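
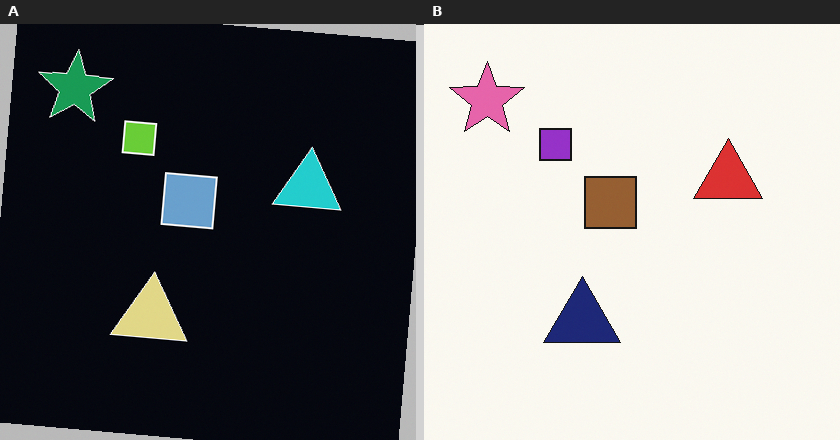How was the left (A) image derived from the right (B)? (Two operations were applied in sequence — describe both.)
The left (A) image is the right (B) rotated clockwise by a small amount, then color-inverted (negative).

Every shape is tilted by the same angle and the image corners show triangular fill wedges — a whole-image rotation by a non-right angle. The light background has become dark and every shape's color is its complement — a photographic negative.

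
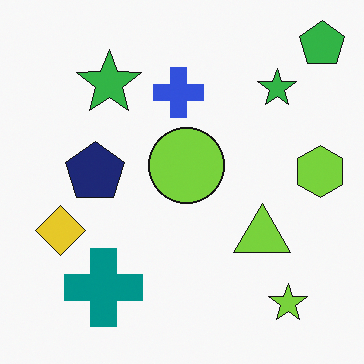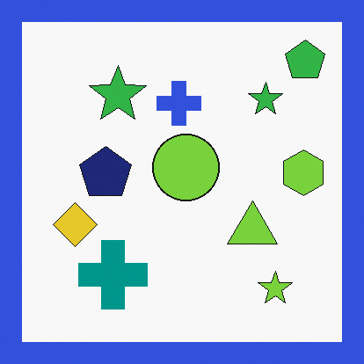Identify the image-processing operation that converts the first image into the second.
This is the original image framed with a blue border.

A solid blue frame runs around the edge of the second image, with the content slightly shrunk inside it.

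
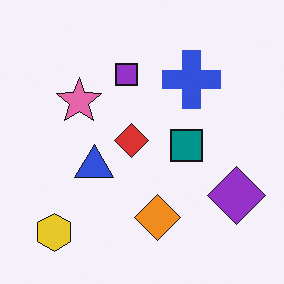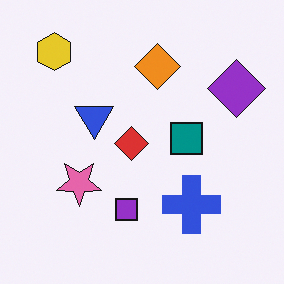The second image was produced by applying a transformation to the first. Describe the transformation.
It was flipped vertically (top ↔ bottom).

The yellow hexagon is in the bottom-left of the first image and the top-left of the second — shapes on opposite sides of the horizontal midline have swapped in a mirror flip.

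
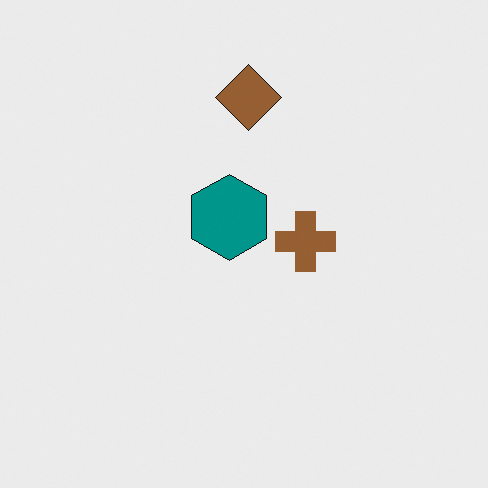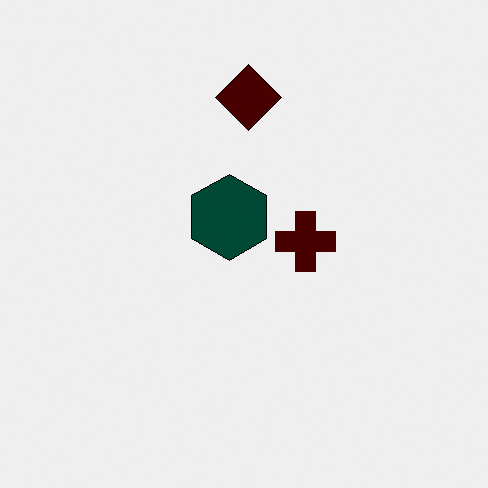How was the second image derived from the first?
The image was boosted in contrast.

Tones are pushed away from mid-grey across the whole image — a global contrast change.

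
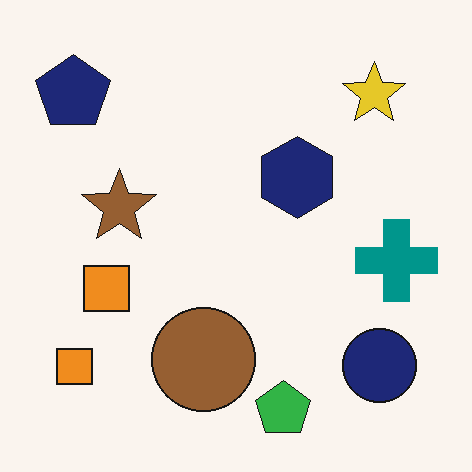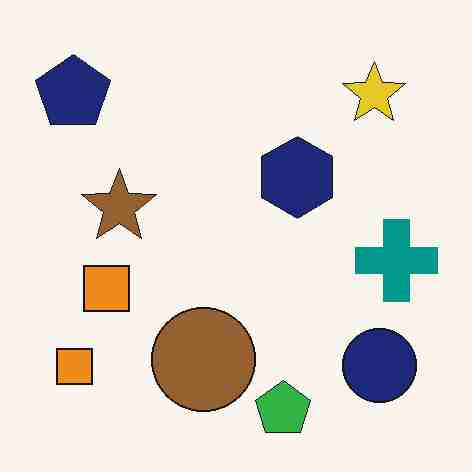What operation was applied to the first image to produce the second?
Heavily JPEG-compressed with obvious blocking artifacts.

Blocky 8×8 compression artifacts appear around shape edges and the flat background shows ringing — characteristic JPEG degradation.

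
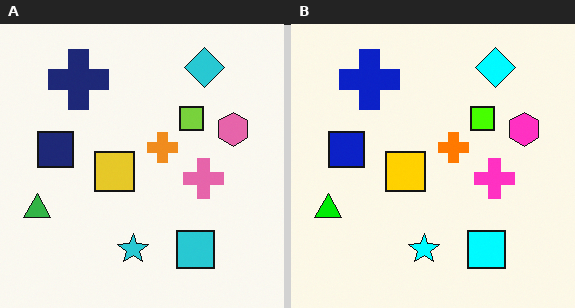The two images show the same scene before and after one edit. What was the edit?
The right (B) image is the left (A) made much more vivid (saturation change).

All colors are more vivid — a global saturation change.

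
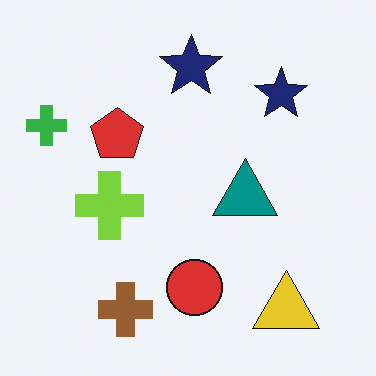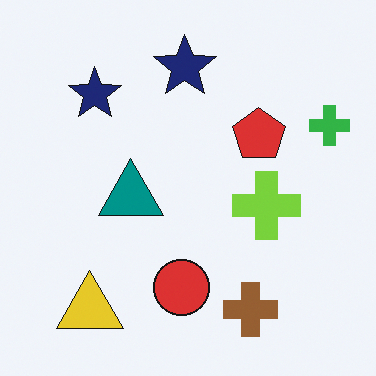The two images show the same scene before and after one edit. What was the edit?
The transformation is: flipped horizontally (left ↔ right).

The green cross is in the top-left of the first image and the top-right of the second — shapes on opposite sides of the vertical midline have swapped in a mirror flip.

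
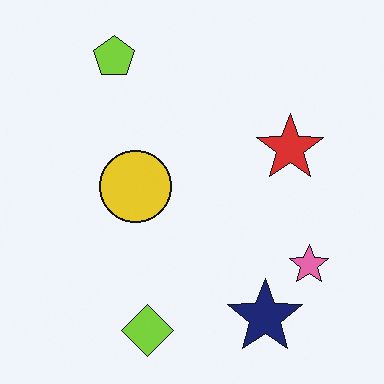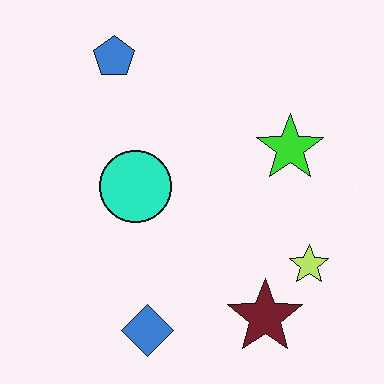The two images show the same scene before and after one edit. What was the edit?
Hue-shifted noticeably.

Every shape's color has rotated by the same amount around the hue wheel — a uniform hue shift.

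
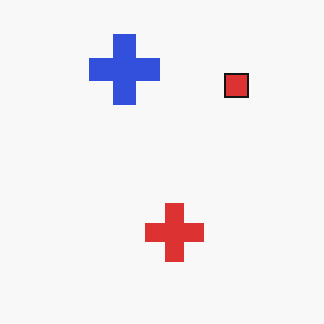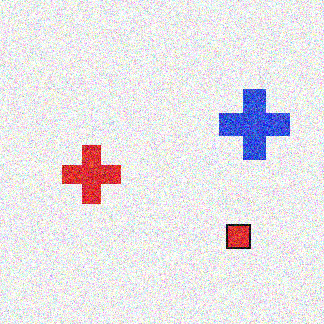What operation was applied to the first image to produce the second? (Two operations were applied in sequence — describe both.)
This is the original image rotated 90° clockwise, then degraded with strong gaussian noise.

The red square sits in the top-right of the first image and the bottom-right of the second — consistent with a whole-image 90° clockwise rotation. Random speckle covers the whole image, including the flat background.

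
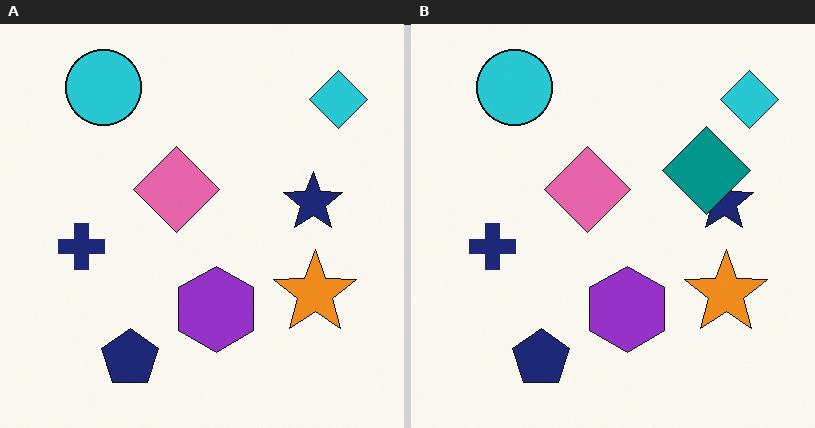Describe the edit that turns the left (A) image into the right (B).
The transformation is: overlaid with an additional teal diamond.

A teal diamond appears in the right (B) image that is absent from the left (A).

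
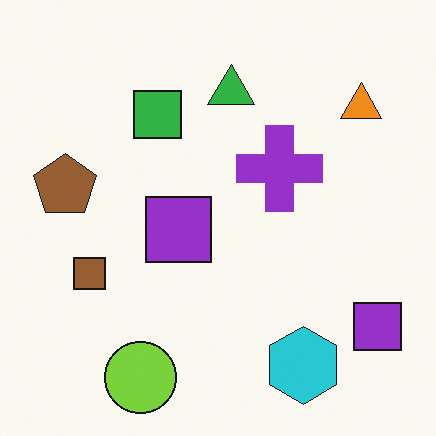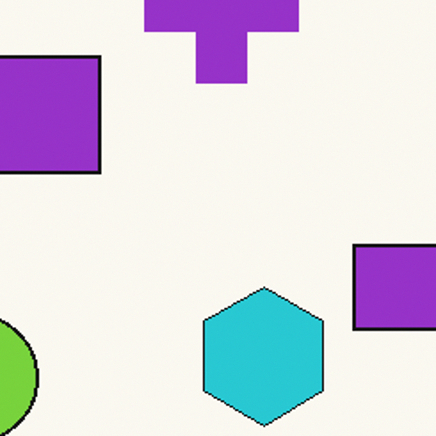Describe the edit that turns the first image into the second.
This is the original image cropped tightly and scaled back up.

The visible shapes are larger and the field of view is narrower; shapes near the original edges may be partly or wholly outside the frame — a crop-and-rescale.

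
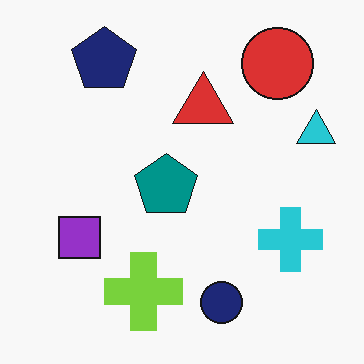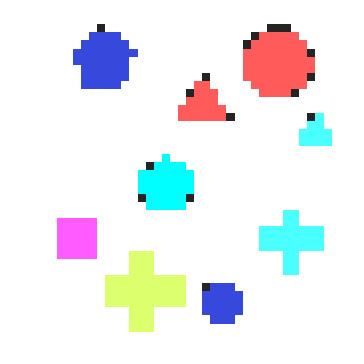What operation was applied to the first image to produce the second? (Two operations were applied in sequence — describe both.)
It was noticeably brightened, then pixelated into visible square blocks.

Every pixel — background and shapes alike — is uniformly brightened. Shapes are reduced to large square blocks; fine edges and outlines are lost — a downscale-then-upscale (mosaic) effect.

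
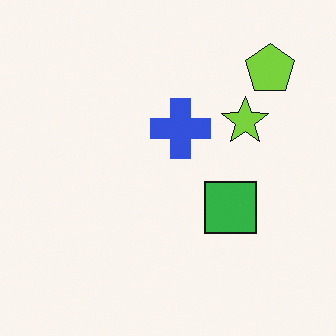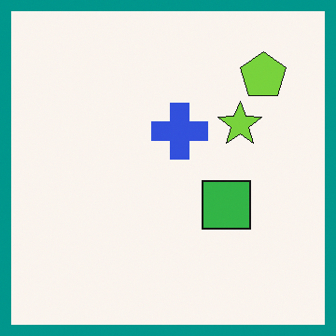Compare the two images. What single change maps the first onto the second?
The transformation is: framed with a teal border.

A solid teal frame runs around the edge of the second image, with the content slightly shrunk inside it.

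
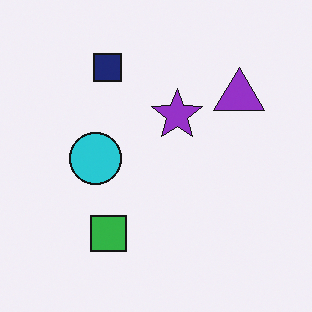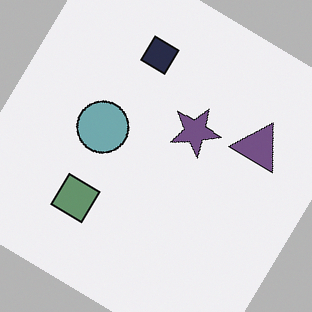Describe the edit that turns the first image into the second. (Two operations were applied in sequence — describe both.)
Heavily desaturated, then rotated clockwise by a large amount — several tens of degrees.

All colors are more muted and greyish — a global saturation change. Every shape is tilted by the same angle and the image corners show triangular fill wedges — a whole-image rotation by a non-right angle.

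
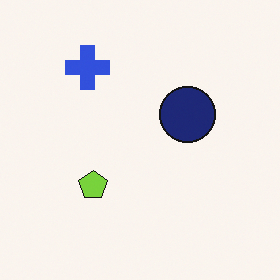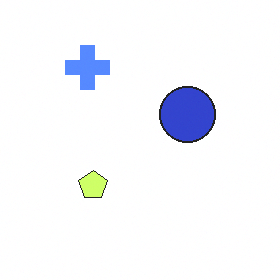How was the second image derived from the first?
The second image is the first substantially brightened.

Every pixel — background and shapes alike — is uniformly brightened.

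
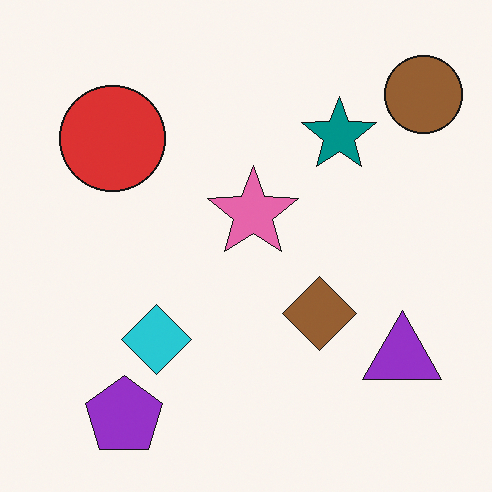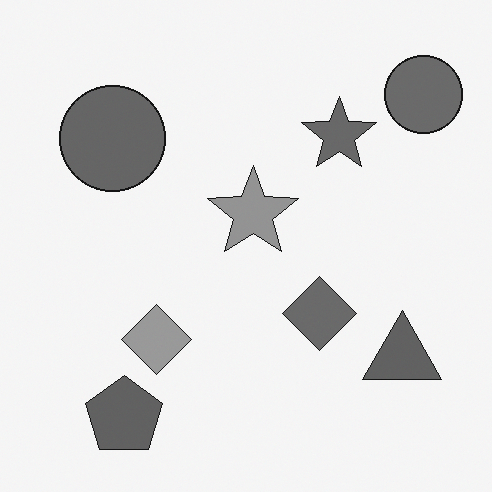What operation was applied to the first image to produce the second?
It was converted to grayscale.

All color is removed — every shape is now a shade of grey.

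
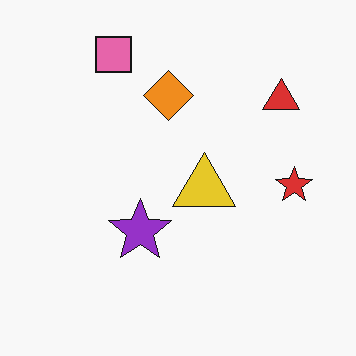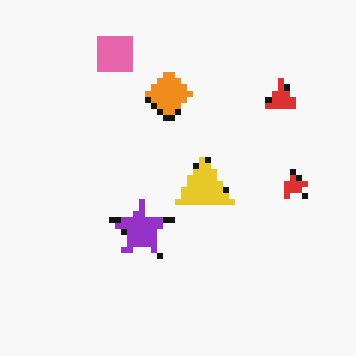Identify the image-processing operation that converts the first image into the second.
The second image is the first pixelated into visible square blocks.

Shapes are reduced to large square blocks; fine edges and outlines are lost — a downscale-then-upscale (mosaic) effect.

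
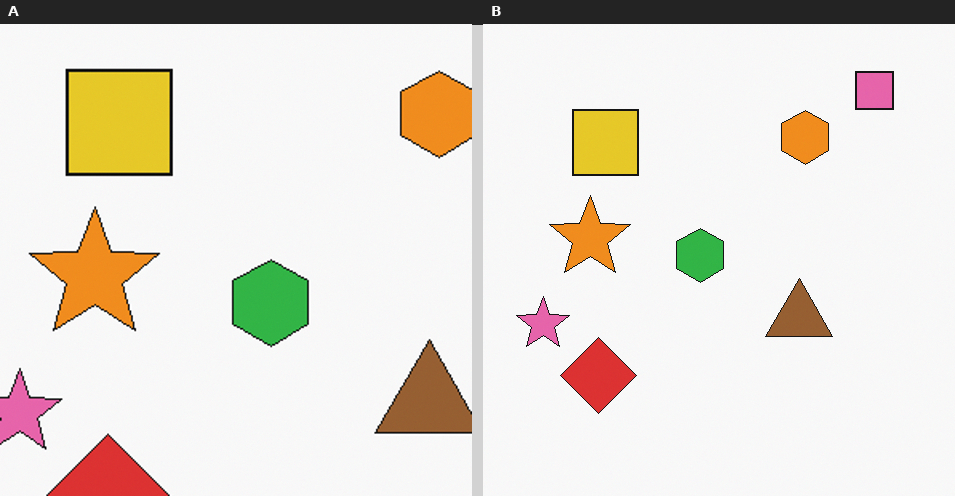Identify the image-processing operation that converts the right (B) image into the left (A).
Cropped to a modestly smaller region and rescaled.

The visible shapes are larger and the field of view is narrower; shapes near the original edges may be partly or wholly outside the frame — a crop-and-rescale.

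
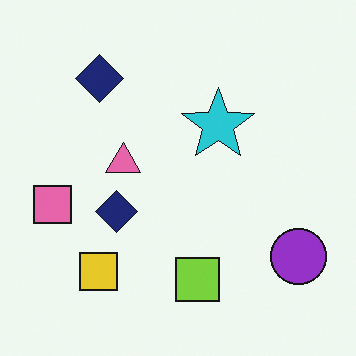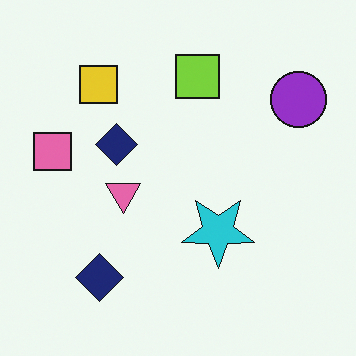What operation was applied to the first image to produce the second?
The transformation is: flipped vertically (top ↔ bottom).

The lime square is in the bottom of the first image and the top of the second — shapes on opposite sides of the horizontal midline have swapped in a mirror flip.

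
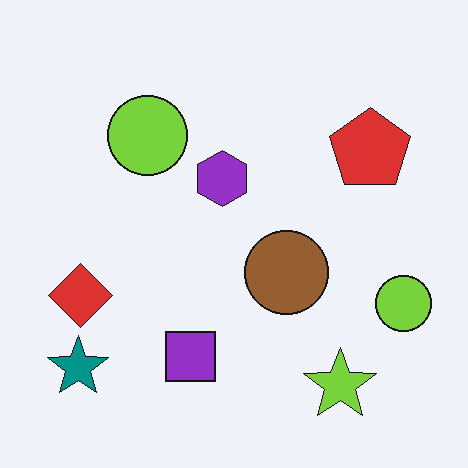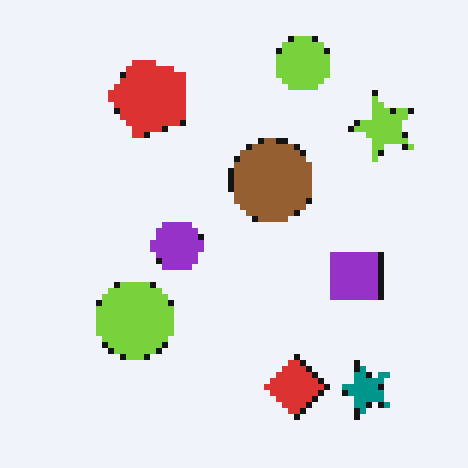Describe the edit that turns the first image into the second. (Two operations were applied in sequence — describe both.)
Rotated 90° counter-clockwise, then pixelated into visible square blocks.

The teal star sits in the bottom-left of the first image and the bottom-right of the second — consistent with a whole-image 90° counter-clockwise rotation. Shapes are reduced to large square blocks; fine edges and outlines are lost — a downscale-then-upscale (mosaic) effect.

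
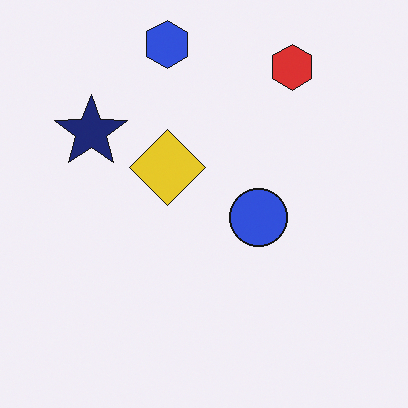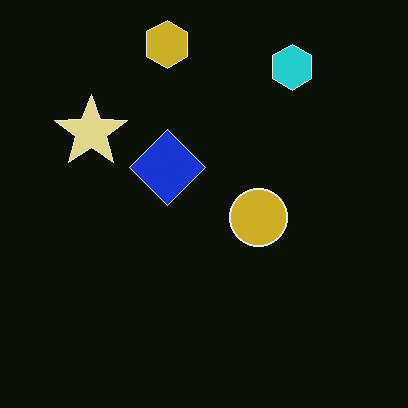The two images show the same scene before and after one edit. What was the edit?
Color-inverted (negative).

The light background has become dark and every shape's color is its complement — a photographic negative.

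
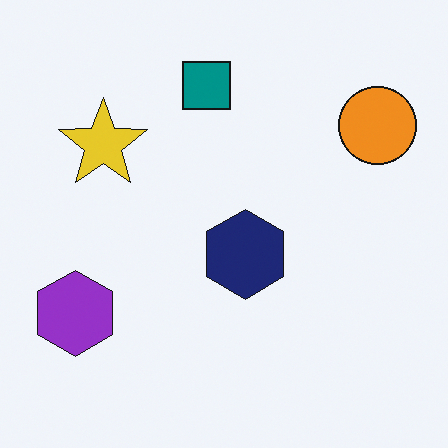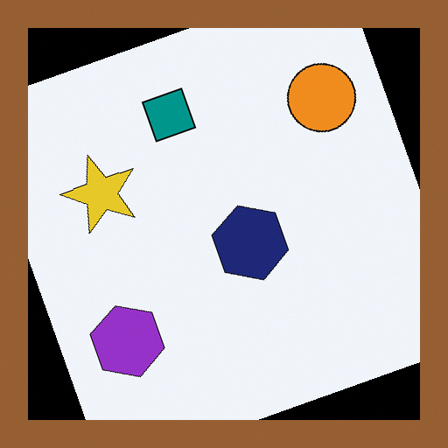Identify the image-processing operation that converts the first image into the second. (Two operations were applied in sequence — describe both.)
The image was rotated counter-clockwise by a moderate amount, then framed with a brown border.

Every shape is tilted by the same angle and the image corners show triangular fill wedges — a whole-image rotation by a non-right angle. A solid brown frame runs around the edge of the second image, with the content slightly shrunk inside it.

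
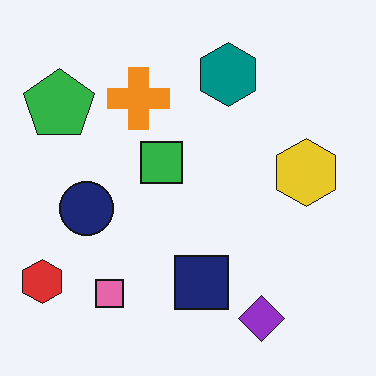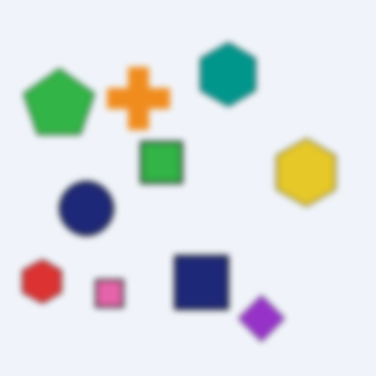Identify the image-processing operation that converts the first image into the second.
It was moderately blurred.

Shape edges and outlines are uniformly softened across the whole image.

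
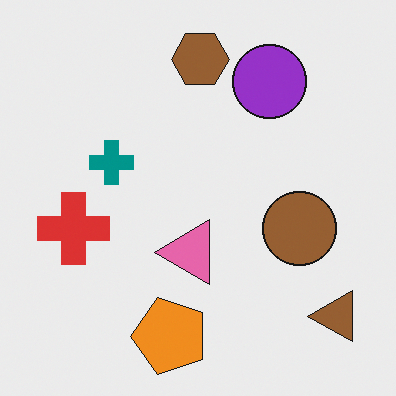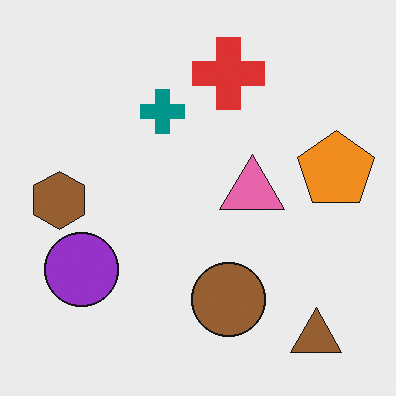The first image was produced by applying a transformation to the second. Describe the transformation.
Transposed (reflected across the top-left ↔ bottom-right diagonal).

Shapes have swapped their row and column positions — what was in the top-right is now in the bottom-left — a diagonal reflection.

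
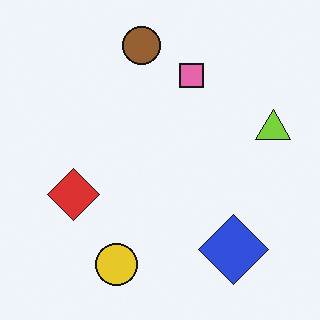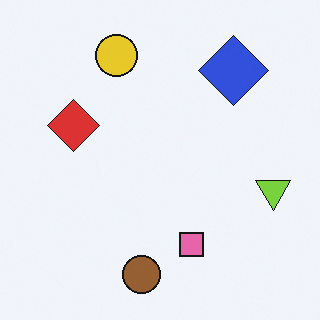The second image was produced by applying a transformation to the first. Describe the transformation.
The second image is the first flipped vertically (top ↔ bottom).

The brown circle is in the top of the first image and the bottom of the second — shapes on opposite sides of the horizontal midline have swapped in a mirror flip.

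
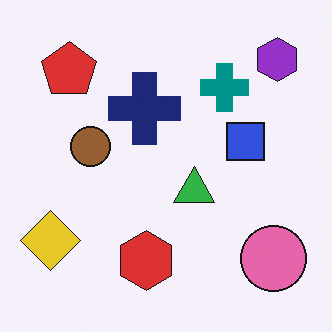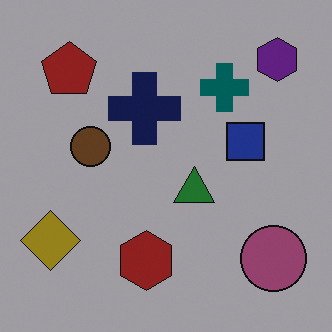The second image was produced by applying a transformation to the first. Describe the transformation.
The second image is the first noticeably darkened.

Every pixel — background and shapes alike — is uniformly darkened.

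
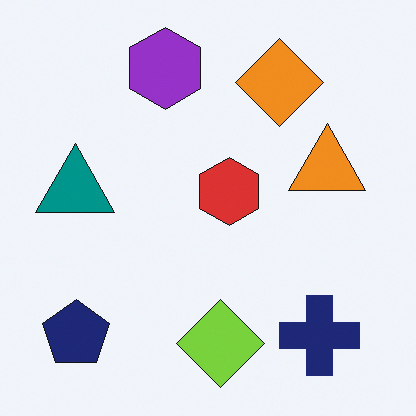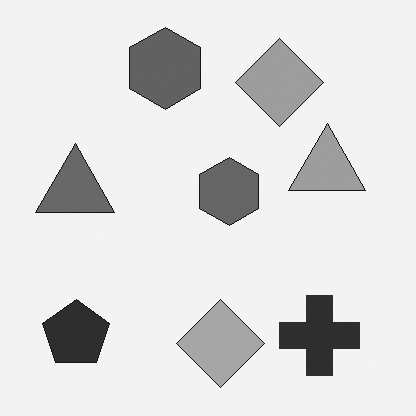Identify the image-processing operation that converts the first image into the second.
This is the original image converted to grayscale.

All color is removed — every shape is now a shade of grey.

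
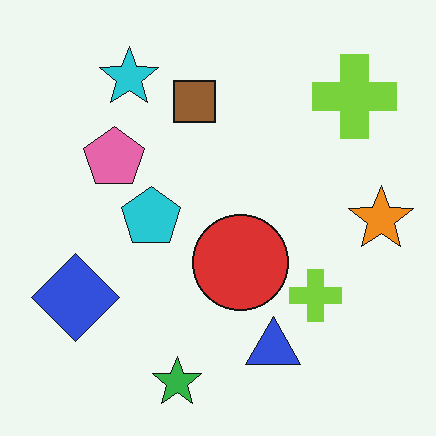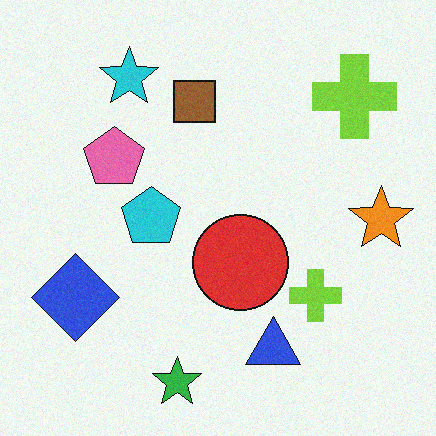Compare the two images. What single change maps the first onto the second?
This is the original image degraded with light additive noise.

Random speckle covers the whole image, including the flat background.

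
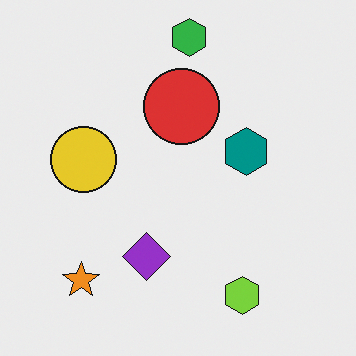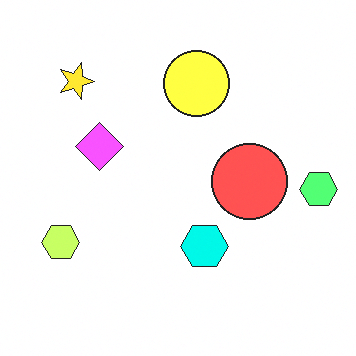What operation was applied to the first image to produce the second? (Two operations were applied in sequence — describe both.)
This is the original image rotated 90° clockwise, then substantially brightened.

The green hexagon sits in the top of the first image and the right of the second — consistent with a whole-image 90° clockwise rotation. Every pixel — background and shapes alike — is uniformly brightened.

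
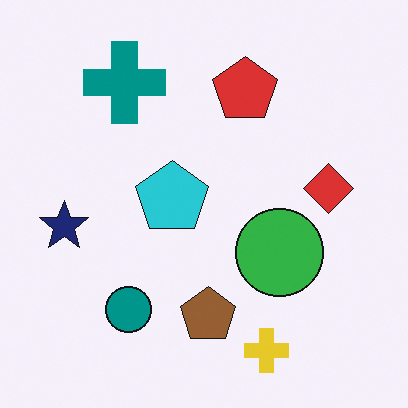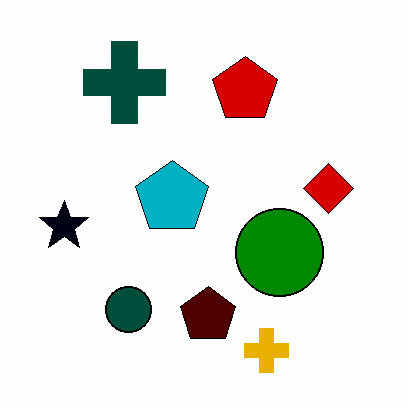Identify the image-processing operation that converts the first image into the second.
The image was boosted in contrast.

Tones are pushed away from mid-grey across the whole image — a global contrast change.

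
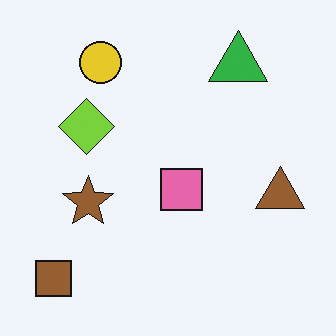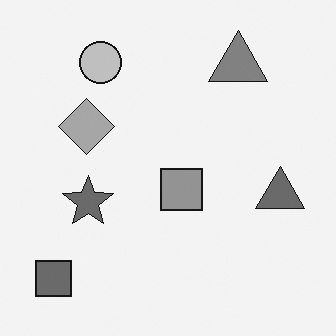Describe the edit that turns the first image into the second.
The second image is the first converted to grayscale.

All color is removed — every shape is now a shade of grey.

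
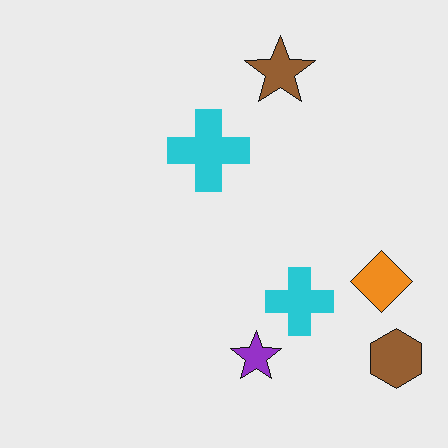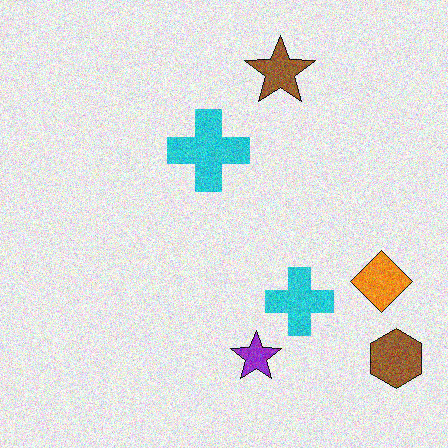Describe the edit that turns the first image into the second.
It was degraded with moderate additive noise.

Random speckle covers the whole image, including the flat background.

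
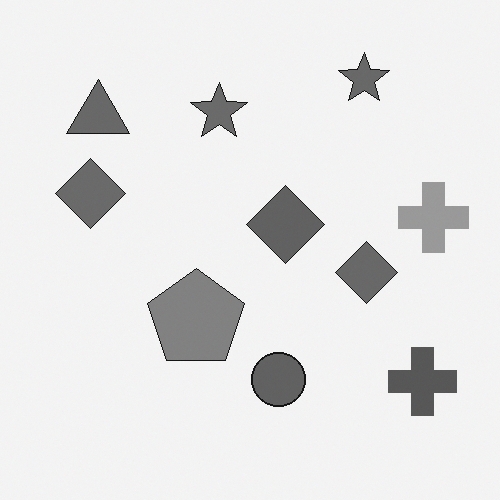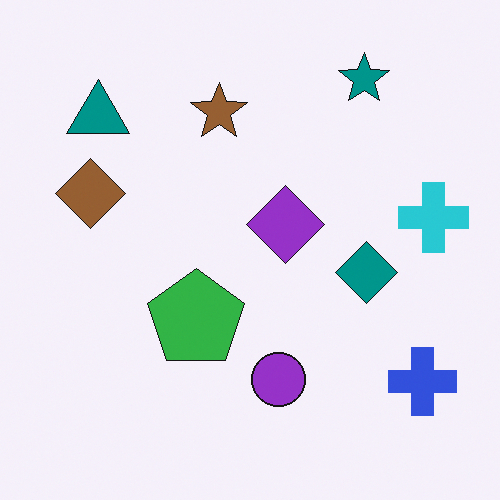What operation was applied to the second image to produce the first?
The image was converted to grayscale.

All color is removed — every shape is now a shade of grey.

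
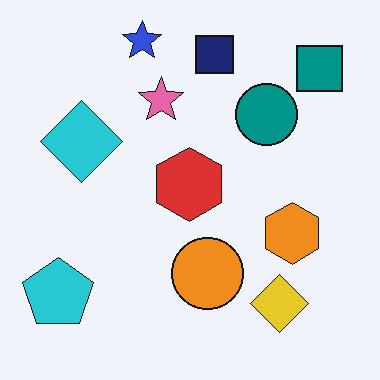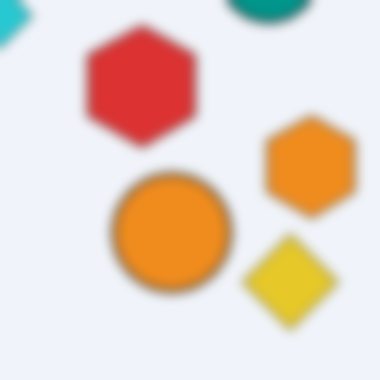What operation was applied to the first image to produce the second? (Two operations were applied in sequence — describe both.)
The second image is the first cropped to a noticeably smaller region and rescaled, then strongly gaussian-blurred.

The visible shapes are larger and the field of view is narrower; shapes near the original edges may be partly or wholly outside the frame — a crop-and-rescale. Shape edges and outlines are uniformly softened across the whole image.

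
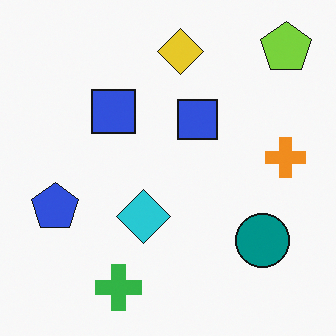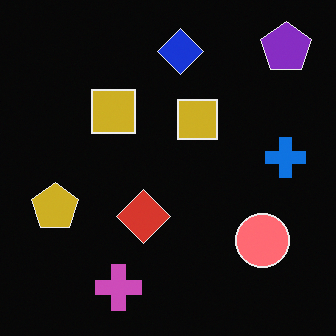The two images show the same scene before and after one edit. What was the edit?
It was color-inverted (negative).

The light background has become dark and every shape's color is its complement — a photographic negative.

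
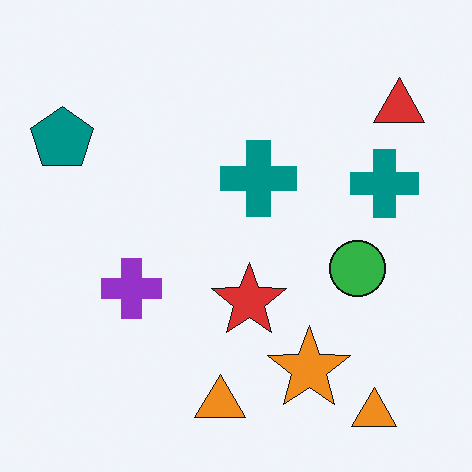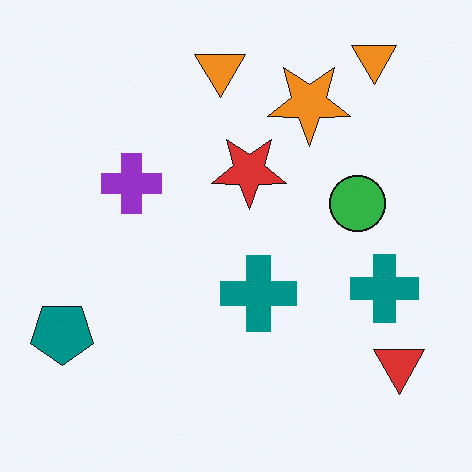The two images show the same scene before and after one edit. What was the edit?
The transformation is: flipped vertically (top ↔ bottom).

The orange star is in the bottom of the first image and the top of the second — shapes on opposite sides of the horizontal midline have swapped in a mirror flip.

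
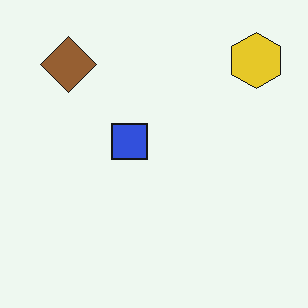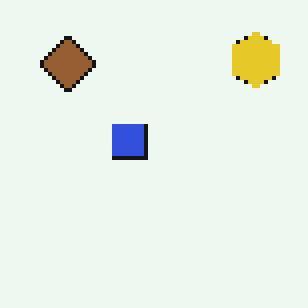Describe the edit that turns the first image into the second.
The image was mildly pixelated.

Shapes are reduced to large square blocks; fine edges and outlines are lost — a downscale-then-upscale (mosaic) effect.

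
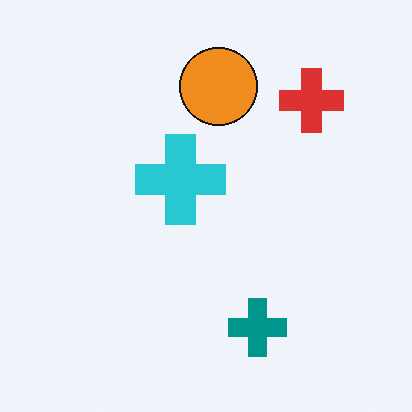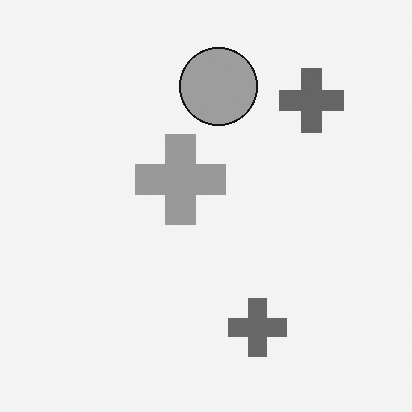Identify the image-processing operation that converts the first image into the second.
The transformation is: converted to grayscale.

All color is removed — every shape is now a shade of grey.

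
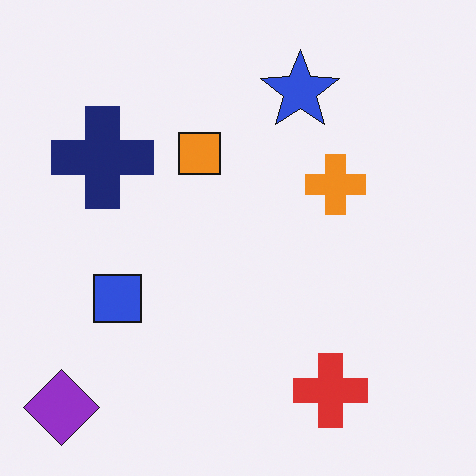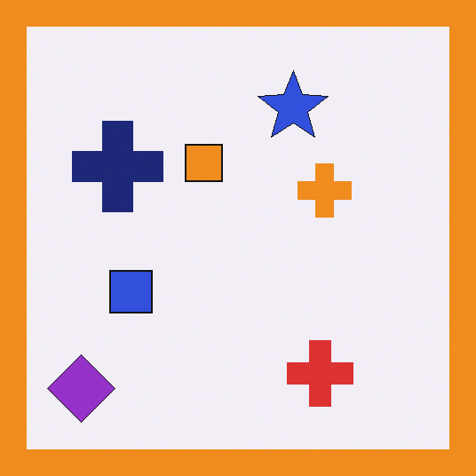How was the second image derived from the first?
It was framed with a orange border.

A solid orange frame runs around the edge of the second image, with the content slightly shrunk inside it.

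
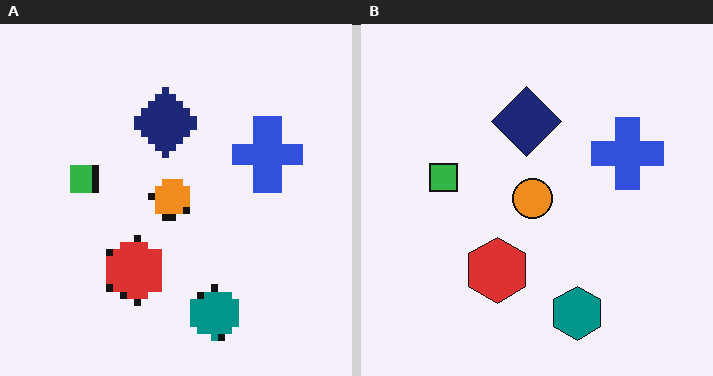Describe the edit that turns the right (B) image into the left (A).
The image was pixelated into visible square blocks.

Shapes are reduced to large square blocks; fine edges and outlines are lost — a downscale-then-upscale (mosaic) effect.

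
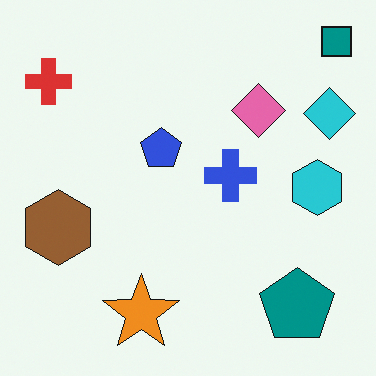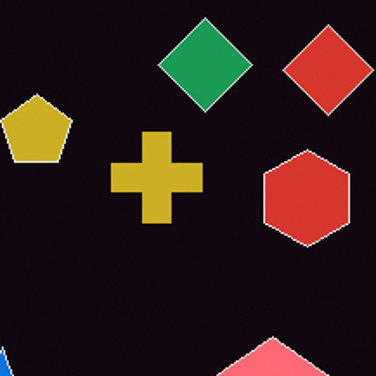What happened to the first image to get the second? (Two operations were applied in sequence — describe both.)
The transformation is: cropped to a noticeably smaller region and rescaled, then color-inverted (negative).

The visible shapes are larger and the field of view is narrower; shapes near the original edges may be partly or wholly outside the frame — a crop-and-rescale. The light background has become dark and every shape's color is its complement — a photographic negative.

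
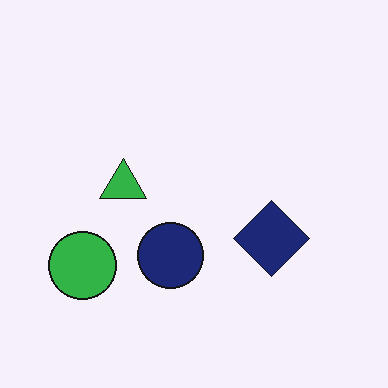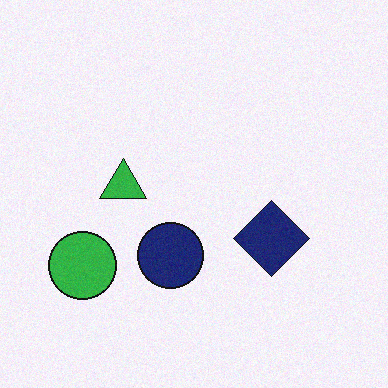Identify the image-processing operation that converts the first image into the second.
Degraded with light additive noise.

Random speckle covers the whole image, including the flat background.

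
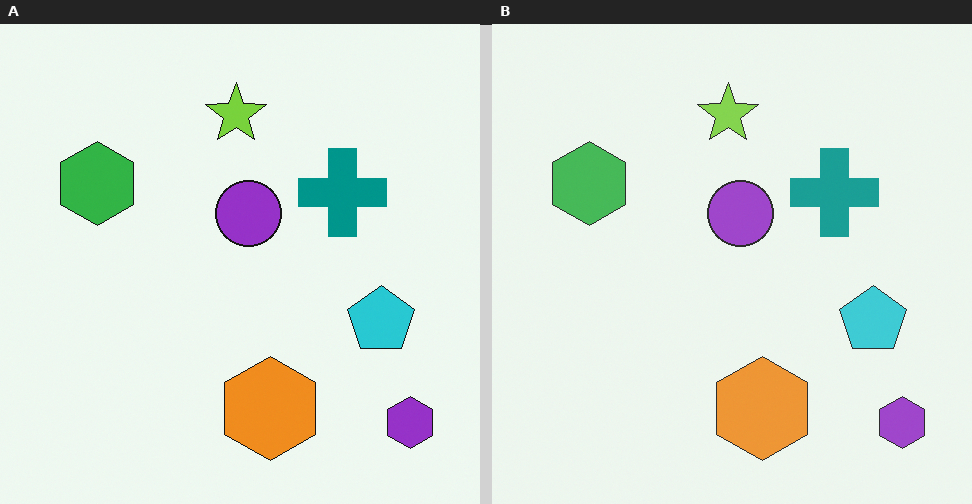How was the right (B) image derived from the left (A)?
It was given slightly reduced contrast.

Tones are pushed toward mid-grey across the whole image — a global contrast change.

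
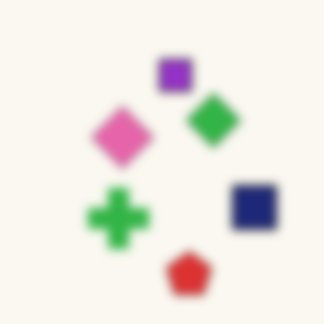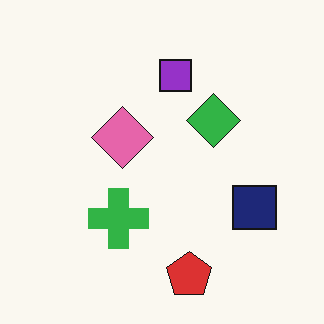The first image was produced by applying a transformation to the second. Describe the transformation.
It was heavily blurred.

Shape edges and outlines are uniformly softened across the whole image.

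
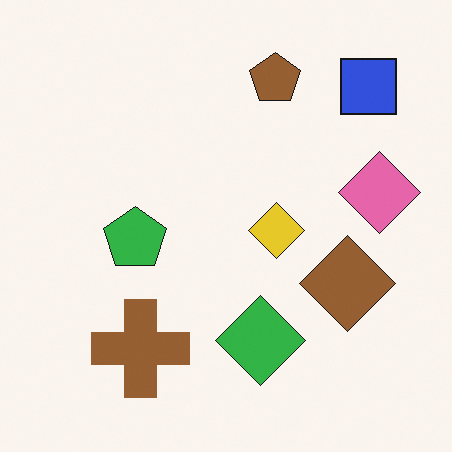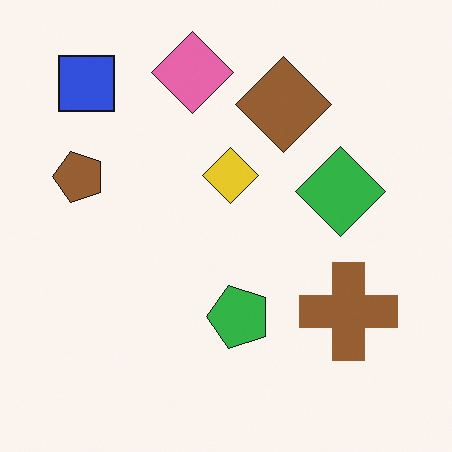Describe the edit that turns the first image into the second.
The image was rotated 90° counter-clockwise.

The blue square sits in the top-right of the first image and the top-left of the second — consistent with a whole-image 90° counter-clockwise rotation.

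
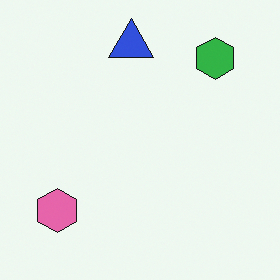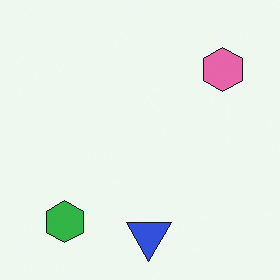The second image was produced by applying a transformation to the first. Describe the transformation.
This is the original image rotated 180°.

The green hexagon sits in the top-right of the first image and the bottom-left of the second — consistent with a whole-image 180° rotation.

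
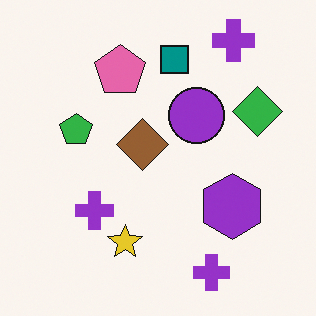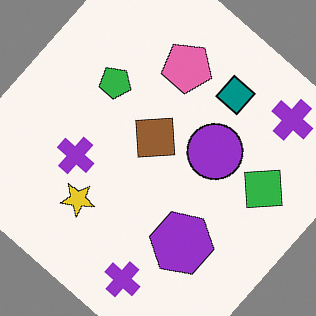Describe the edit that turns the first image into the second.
This is the original image rotated clockwise by a large amount — several tens of degrees.

Every shape is tilted by the same angle and the image corners show triangular fill wedges — a whole-image rotation by a non-right angle.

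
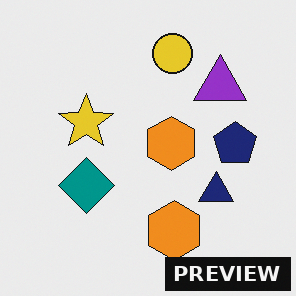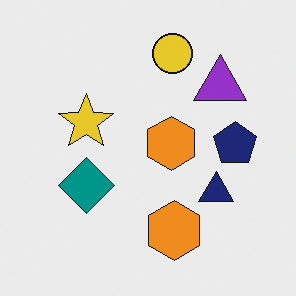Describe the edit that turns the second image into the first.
It was watermarked with the text "PREVIEW" in the lower-right corner.

A dark label reading "PREVIEW" appears in the lower-right corner.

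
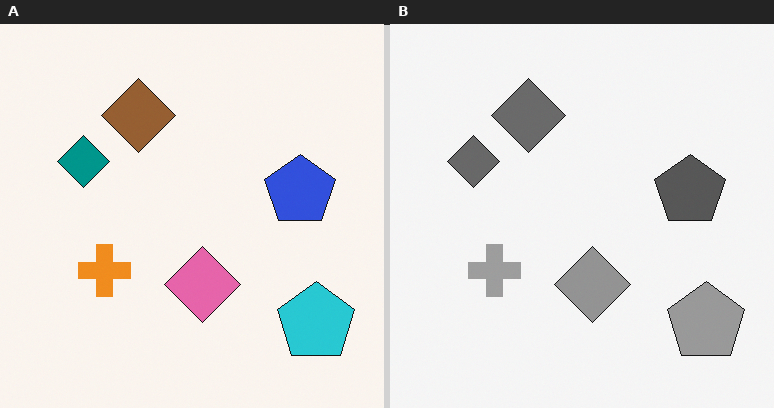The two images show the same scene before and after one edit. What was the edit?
The right (B) image is the left (A) converted to grayscale.

All color is removed — every shape is now a shade of grey.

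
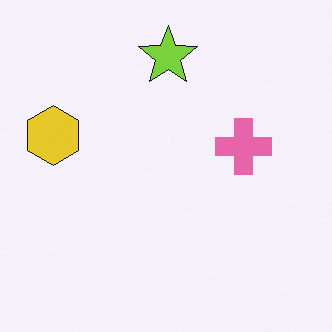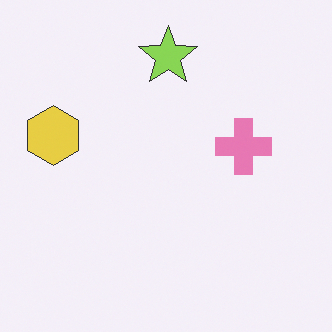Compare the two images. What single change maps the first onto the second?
The transformation is: given slightly reduced contrast.

Tones are pushed toward mid-grey across the whole image — a global contrast change.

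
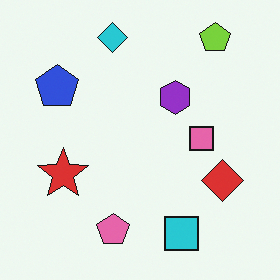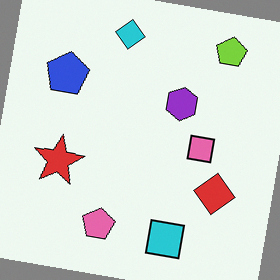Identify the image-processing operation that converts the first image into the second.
The second image is the first rotated clockwise by a few degrees.

Every shape is tilted by the same angle and the image corners show triangular fill wedges — a whole-image rotation by a non-right angle.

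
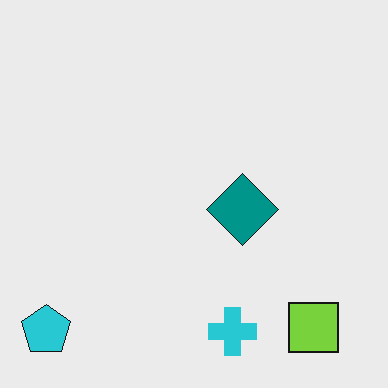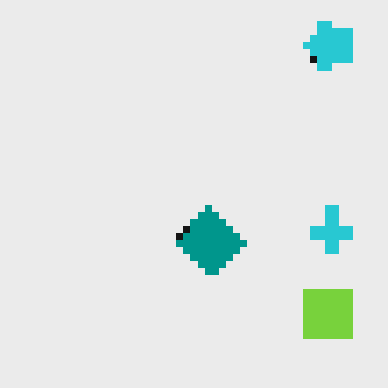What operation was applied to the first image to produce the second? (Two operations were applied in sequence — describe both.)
It was transposed (reflected across the top-left ↔ bottom-right diagonal), then pixelated into visible square blocks.

Shapes have swapped their row and column positions — what was in the top-right is now in the bottom-left — a diagonal reflection. Shapes are reduced to large square blocks; fine edges and outlines are lost — a downscale-then-upscale (mosaic) effect.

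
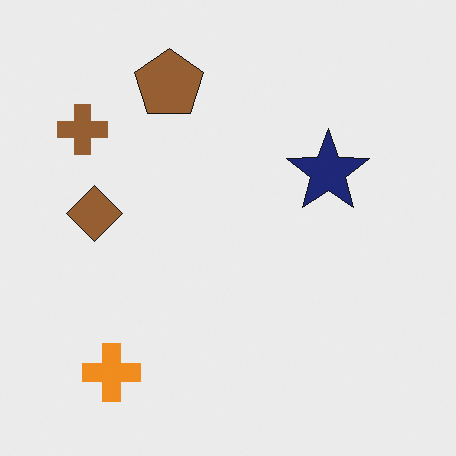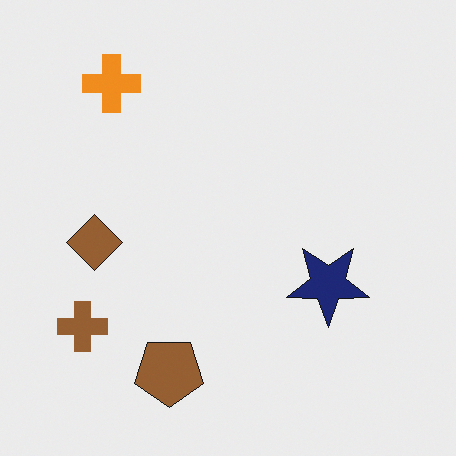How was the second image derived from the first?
This is the original image flipped vertically (top ↔ bottom).

The orange cross is in the bottom-left of the first image and the top-left of the second — shapes on opposite sides of the horizontal midline have swapped in a mirror flip.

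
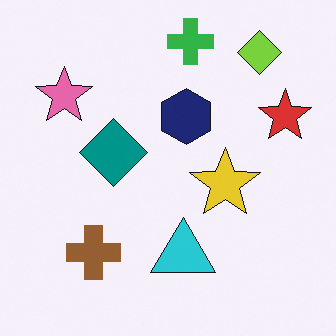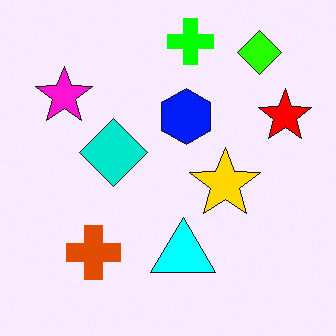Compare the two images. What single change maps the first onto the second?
The image was heavily oversaturated.

All colors are more vivid — a global saturation change.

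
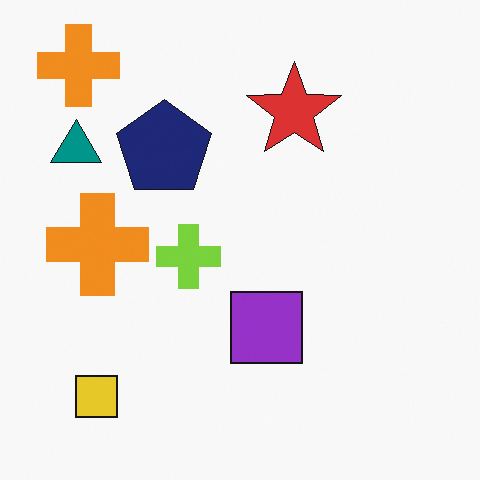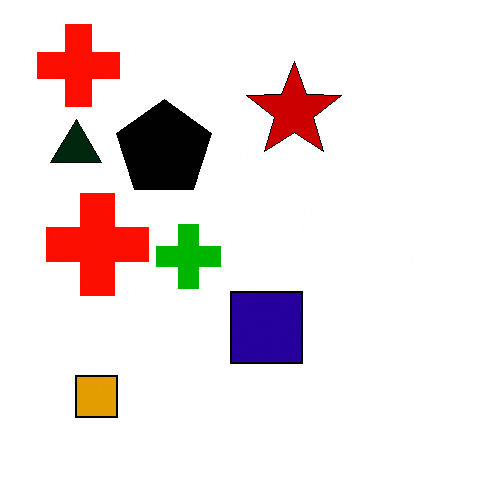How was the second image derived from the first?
This is the original image given much higher contrast.

Tones are pushed away from mid-grey across the whole image — a global contrast change.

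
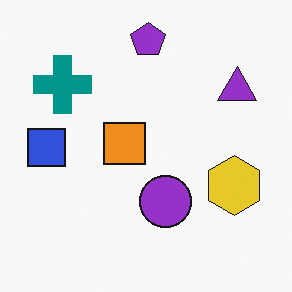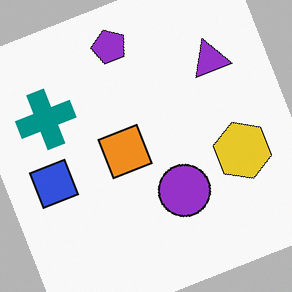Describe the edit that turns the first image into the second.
It was rotated counter-clockwise by a clearly visible amount.

Every shape is tilted by the same angle and the image corners show triangular fill wedges — a whole-image rotation by a non-right angle.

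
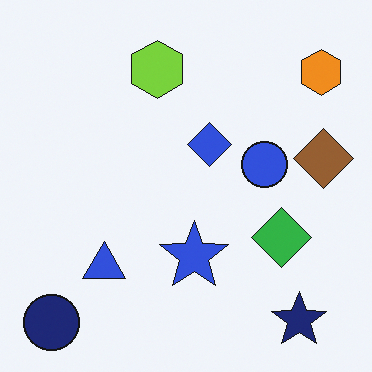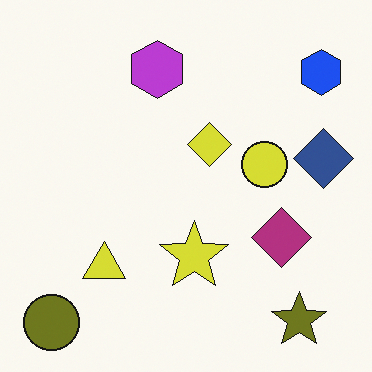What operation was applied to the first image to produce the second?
The transformation is: hue-shifted through roughly half the color wheel.

Every shape's color has rotated by the same amount around the hue wheel — a uniform hue shift.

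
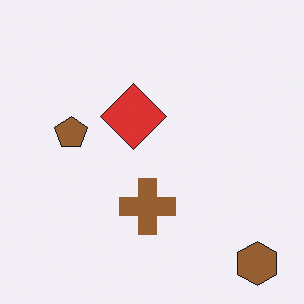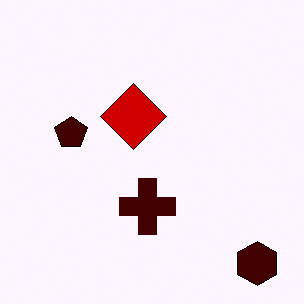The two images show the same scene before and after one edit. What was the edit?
The transformation is: given much higher contrast.

Tones are pushed away from mid-grey across the whole image — a global contrast change.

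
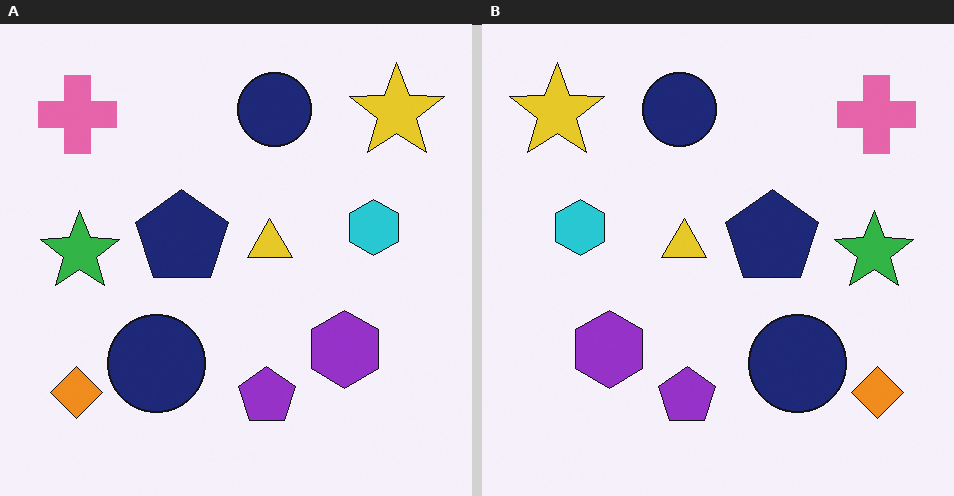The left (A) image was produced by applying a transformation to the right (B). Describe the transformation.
It was flipped horizontally (left ↔ right).

The yellow star is in the top-left of the right (B) image and the top-right of the left (A) — shapes on opposite sides of the vertical midline have swapped in a mirror flip.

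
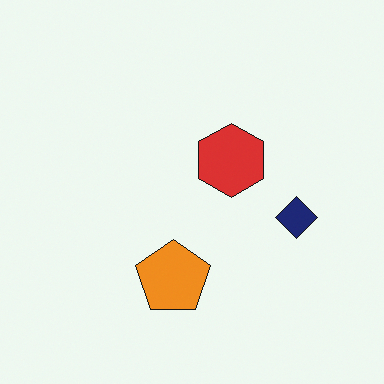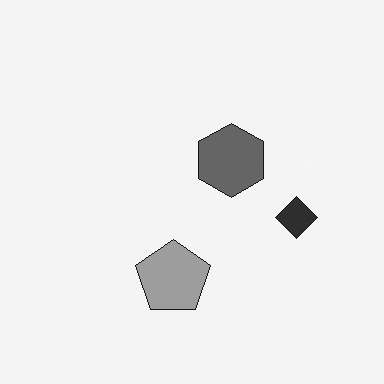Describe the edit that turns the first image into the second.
Converted to grayscale.

All color is removed — every shape is now a shade of grey.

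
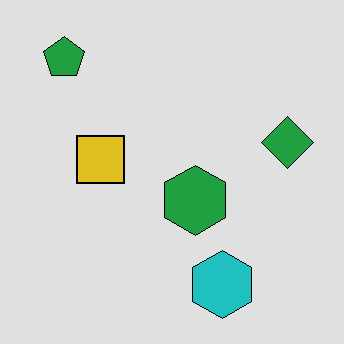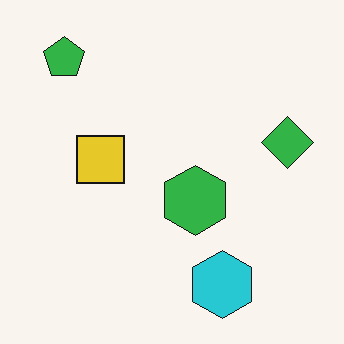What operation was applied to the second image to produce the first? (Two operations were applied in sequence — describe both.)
The first image is the second posterized to a reduced palette, then given moderate JPEG compression.

Each flat color has snapped to a coarser quantized level — most visibly, the near-white background has dropped to a flat grey. Blocky 8×8 compression artifacts appear around shape edges and the flat background shows ringing — characteristic JPEG degradation.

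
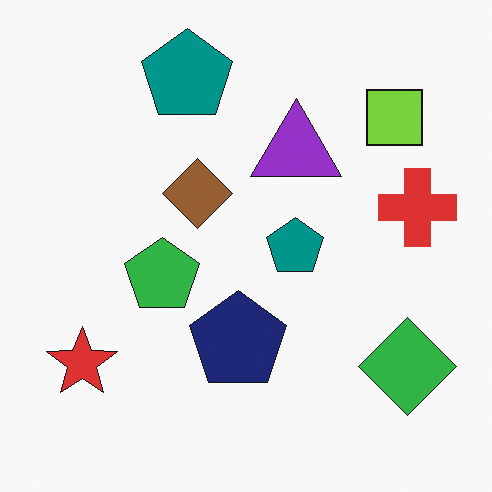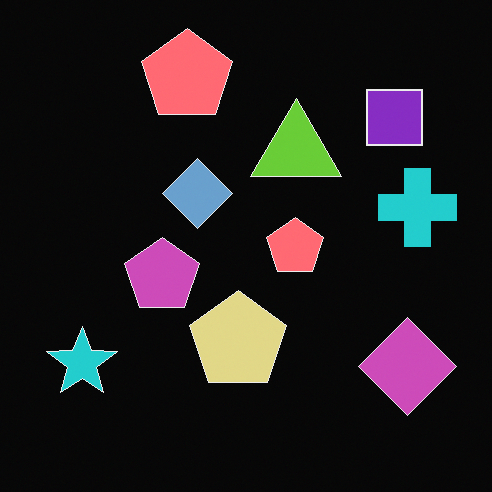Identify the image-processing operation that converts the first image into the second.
The transformation is: color-inverted (negative).

The light background has become dark and every shape's color is its complement — a photographic negative.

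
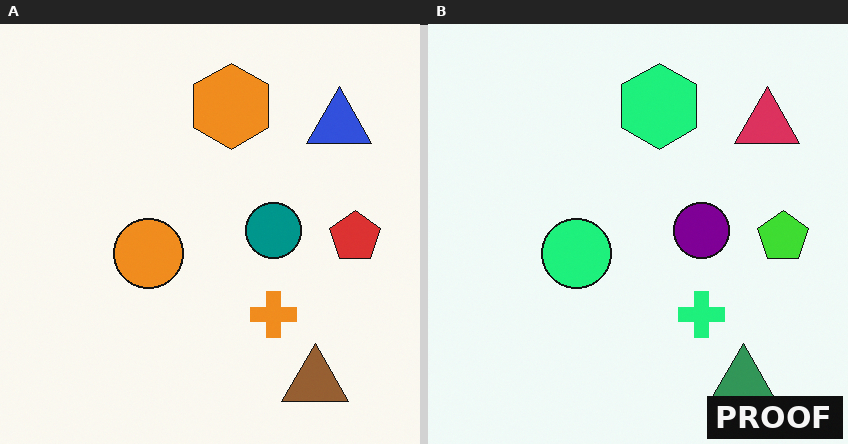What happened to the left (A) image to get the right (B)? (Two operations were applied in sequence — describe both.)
The right (B) image is the left (A) hue-shifted noticeably, then watermarked with the text "PROOF" in the lower-right corner.

Every shape's color has rotated by the same amount around the hue wheel — a uniform hue shift. A dark label reading "PROOF" appears in the lower-right corner.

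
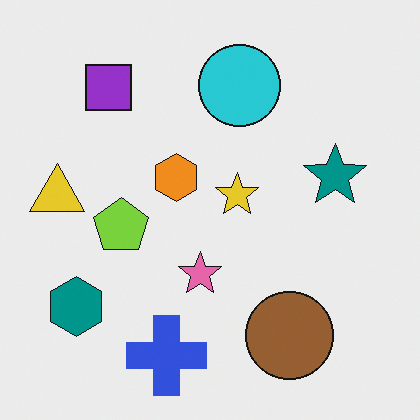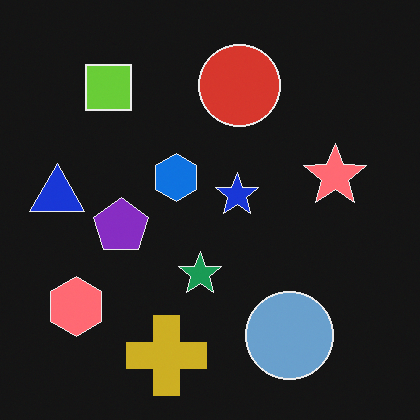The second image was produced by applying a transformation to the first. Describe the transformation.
The image was color-inverted (negative).

The light background has become dark and every shape's color is its complement — a photographic negative.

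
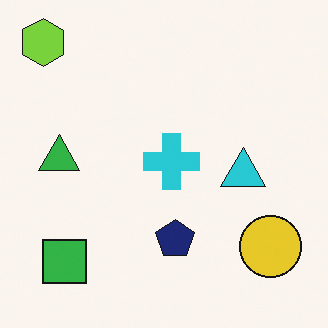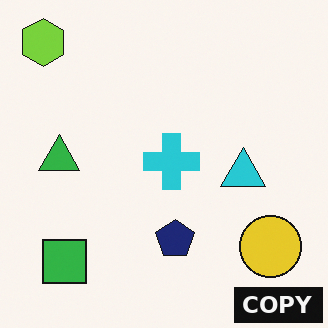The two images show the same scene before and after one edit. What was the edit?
It was watermarked with the text "COPY" in the lower-right corner.

A dark label reading "COPY" appears in the lower-right corner.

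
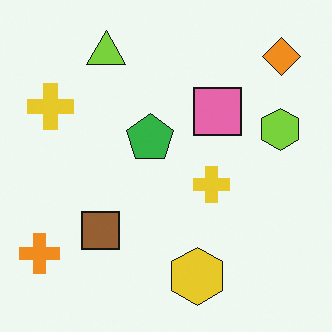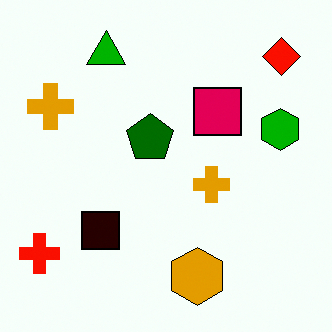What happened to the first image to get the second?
Given much higher contrast.

Tones are pushed away from mid-grey across the whole image — a global contrast change.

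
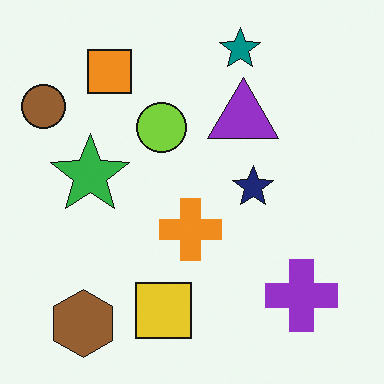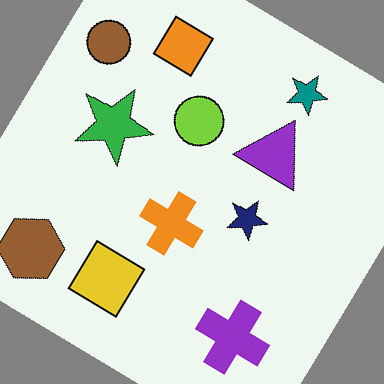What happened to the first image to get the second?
This is the original image rotated clockwise by a large amount — several tens of degrees.

Every shape is tilted by the same angle and the image corners show triangular fill wedges — a whole-image rotation by a non-right angle.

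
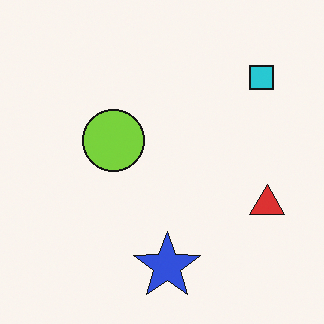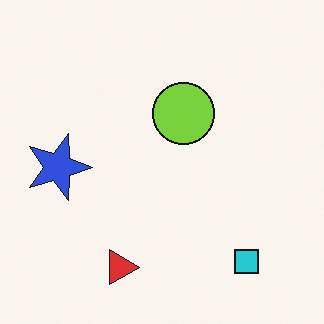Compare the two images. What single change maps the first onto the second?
It was rotated 90° clockwise.

The cyan square sits in the top-right of the first image and the bottom-right of the second — consistent with a whole-image 90° clockwise rotation.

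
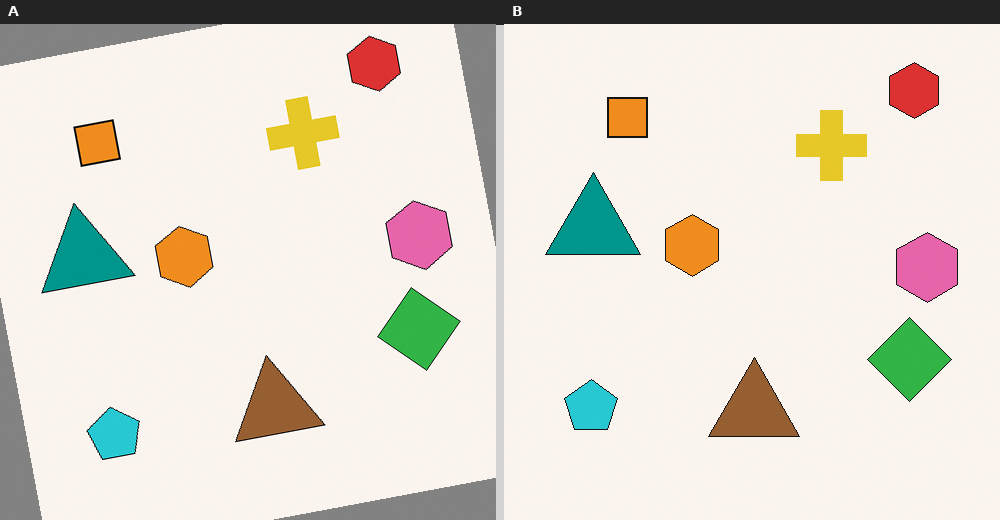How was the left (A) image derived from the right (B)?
It was rotated counter-clockwise by a slight angle.

Every shape is tilted by the same angle and the image corners show triangular fill wedges — a whole-image rotation by a non-right angle.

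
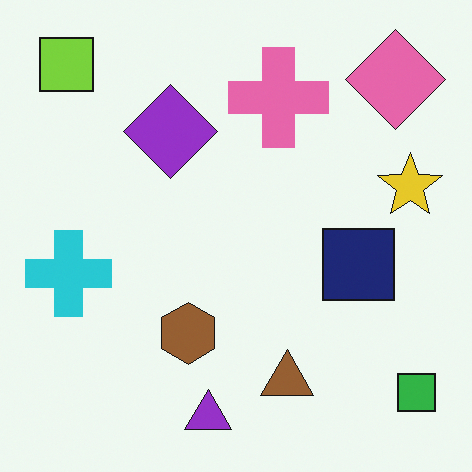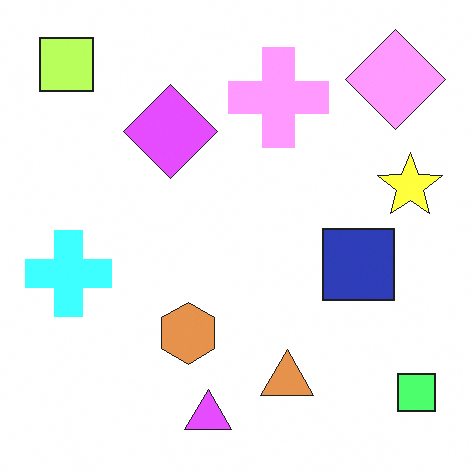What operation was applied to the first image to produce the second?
Brightened a lot.

Every pixel — background and shapes alike — is uniformly brightened.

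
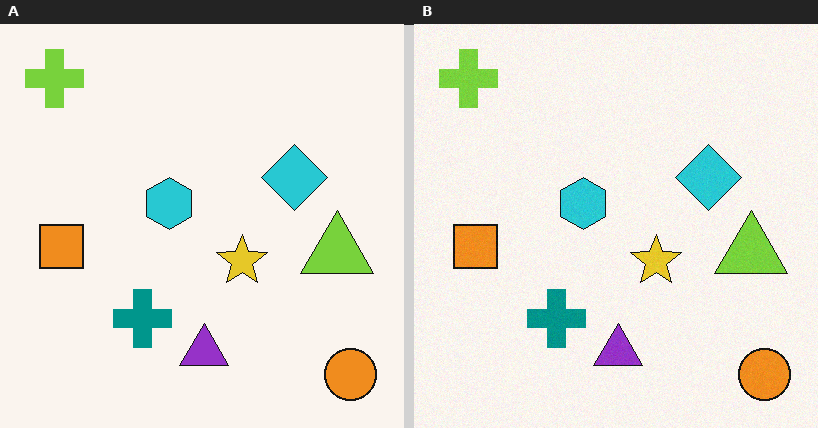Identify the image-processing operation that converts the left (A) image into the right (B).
The transformation is: degraded with a light layer of grain.

Random speckle covers the whole image, including the flat background.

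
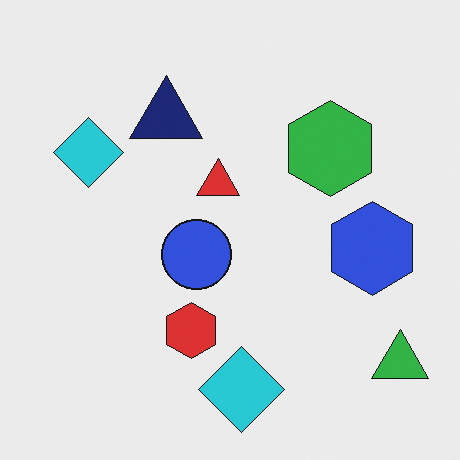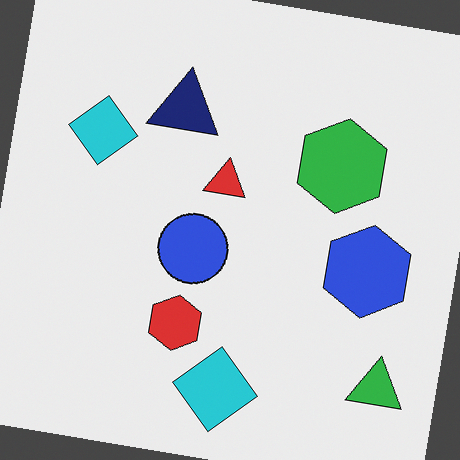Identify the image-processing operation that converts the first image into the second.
The second image is the first rotated clockwise by a few degrees.

Every shape is tilted by the same angle and the image corners show triangular fill wedges — a whole-image rotation by a non-right angle.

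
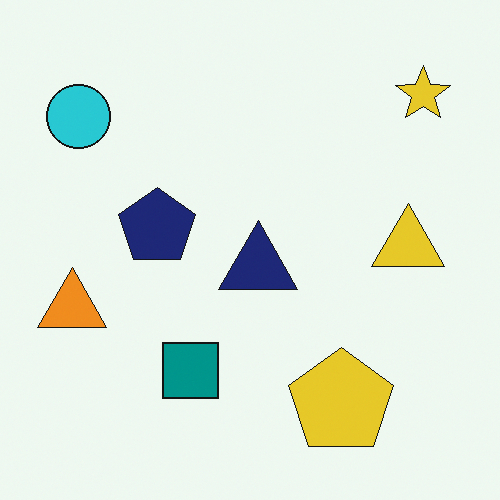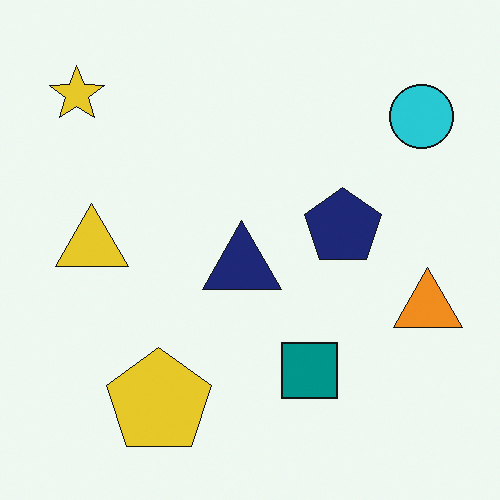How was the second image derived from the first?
Flipped horizontally (left ↔ right).

The orange triangle is in the left of the first image and the right of the second — shapes on opposite sides of the vertical midline have swapped in a mirror flip.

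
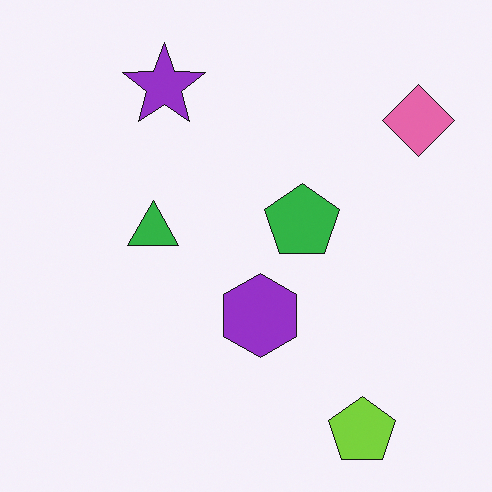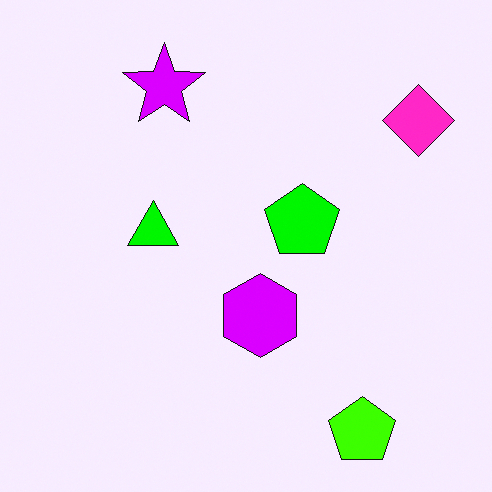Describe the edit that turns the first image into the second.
The transformation is: heavily oversaturated.

All colors are more vivid — a global saturation change.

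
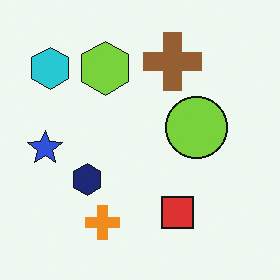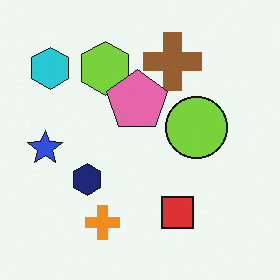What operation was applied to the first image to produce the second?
It was overlaid with an additional pink pentagon.

A pink pentagon appears in the second image that is absent from the first.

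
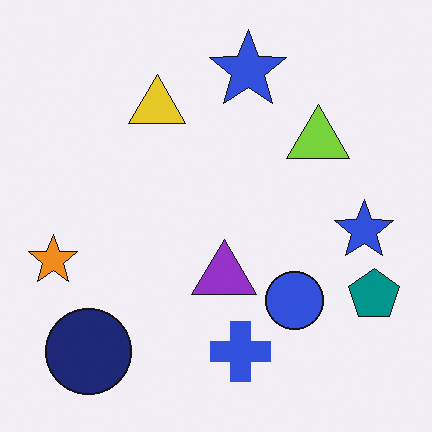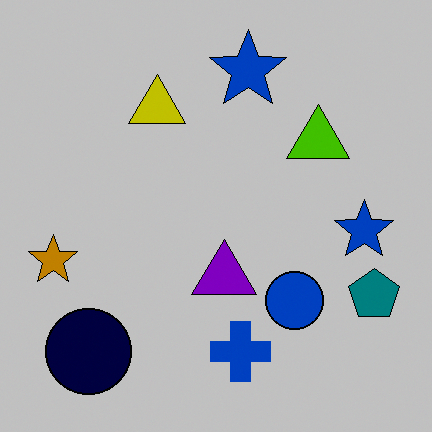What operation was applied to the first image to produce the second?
Aggressively posterized.

Each flat color has snapped to a coarser quantized level — most visibly, the near-white background has dropped to a flat grey.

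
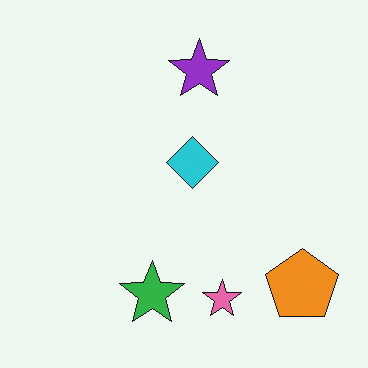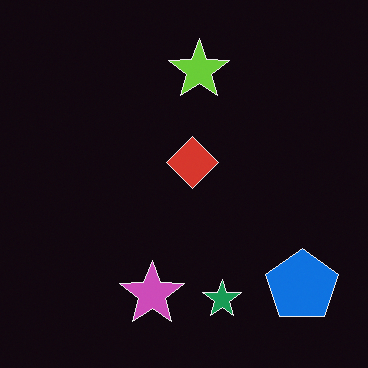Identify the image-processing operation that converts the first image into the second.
The second image is the first color-inverted (negative).

The light background has become dark and every shape's color is its complement — a photographic negative.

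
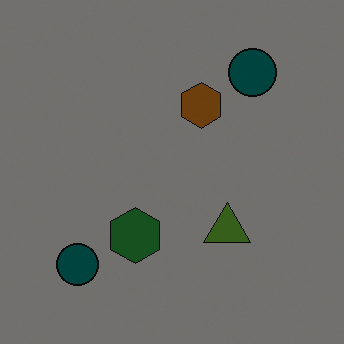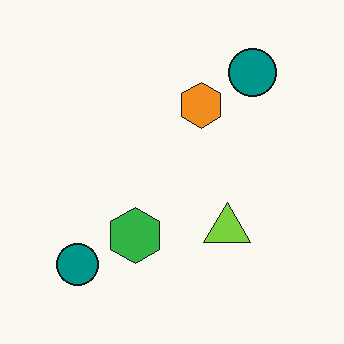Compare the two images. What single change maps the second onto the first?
Darkened a lot.

Every pixel — background and shapes alike — is uniformly darkened.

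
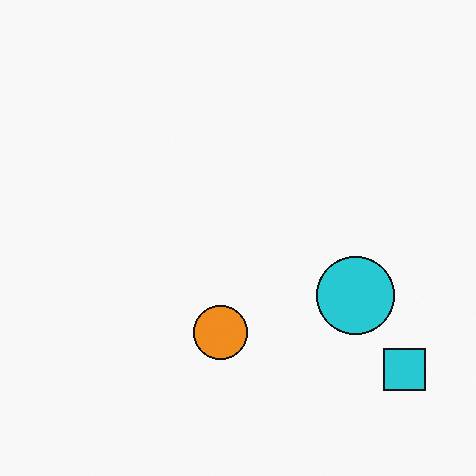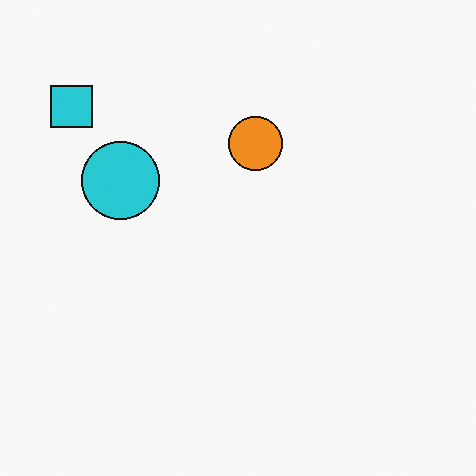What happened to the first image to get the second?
The image was rotated 180°.

The cyan square sits in the bottom-right of the first image and the top-left of the second — consistent with a whole-image 180° rotation.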